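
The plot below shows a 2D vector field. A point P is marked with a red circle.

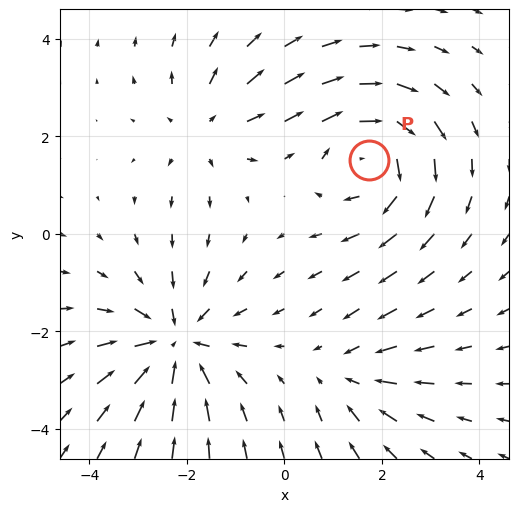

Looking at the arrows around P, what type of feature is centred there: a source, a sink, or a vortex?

At P (1.7, 1.5) the arrows circulate clockwise. Divergence ≈0, curl about -4 — near-zero divergence with nonzero curl is a vortex.

vortex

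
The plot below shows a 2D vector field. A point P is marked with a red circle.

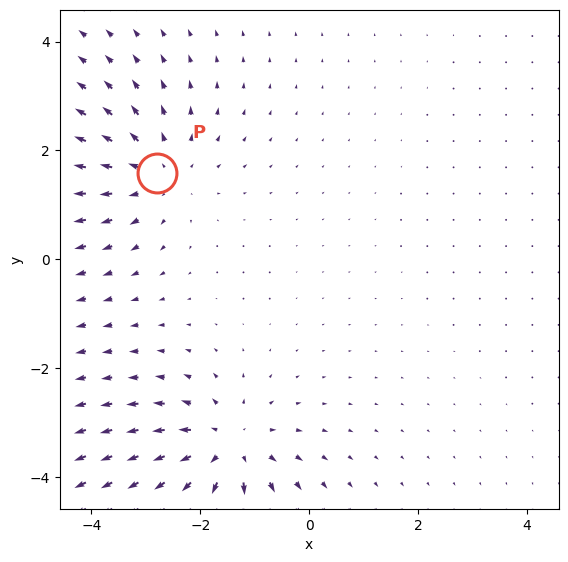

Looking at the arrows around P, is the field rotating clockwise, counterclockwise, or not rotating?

Near P at (-2.8, 1.6) the arrows show no circulation. The curl there is ≈0.

not rotating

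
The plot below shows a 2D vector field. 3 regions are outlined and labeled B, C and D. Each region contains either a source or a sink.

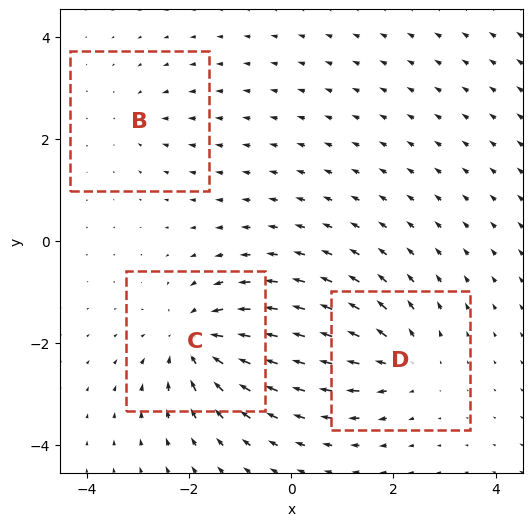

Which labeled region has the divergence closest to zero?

Divergence at each region's feature centre — B: about -2, C: about -5, D: about +4. Region B is closest to zero.

B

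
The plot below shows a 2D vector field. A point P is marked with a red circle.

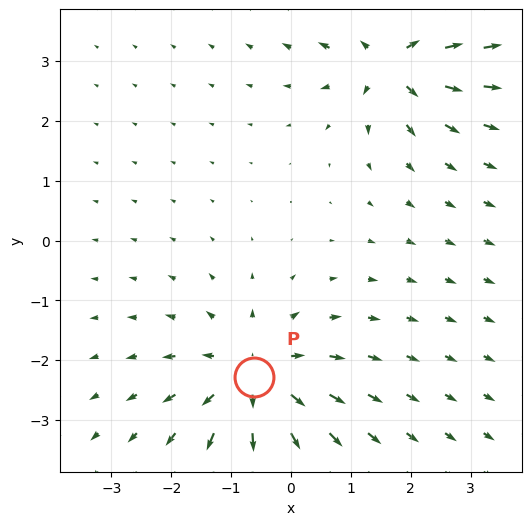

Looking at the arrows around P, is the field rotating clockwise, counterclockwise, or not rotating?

not rotating

Near P at (-0.6, -2.3) the arrows show no circulation. The curl there is ≈0.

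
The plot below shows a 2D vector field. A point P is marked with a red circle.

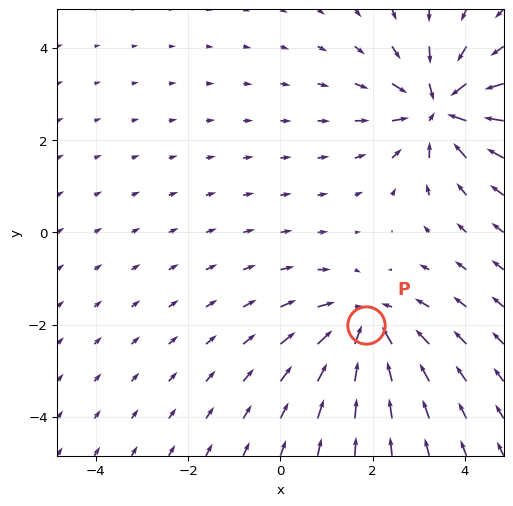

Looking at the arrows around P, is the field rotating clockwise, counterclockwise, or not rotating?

not rotating

Near P at (1.9, -2.0) the arrows show no circulation. The curl there is ≈0.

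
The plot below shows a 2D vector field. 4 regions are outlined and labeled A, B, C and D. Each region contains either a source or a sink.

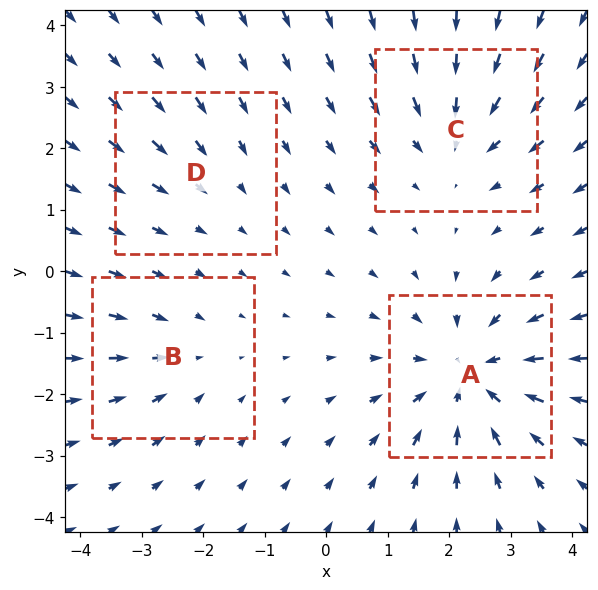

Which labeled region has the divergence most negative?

A

Divergence at each region's feature centre — A: about -6, B: about -3, C: about -4, D: about -2. Region A is most negative.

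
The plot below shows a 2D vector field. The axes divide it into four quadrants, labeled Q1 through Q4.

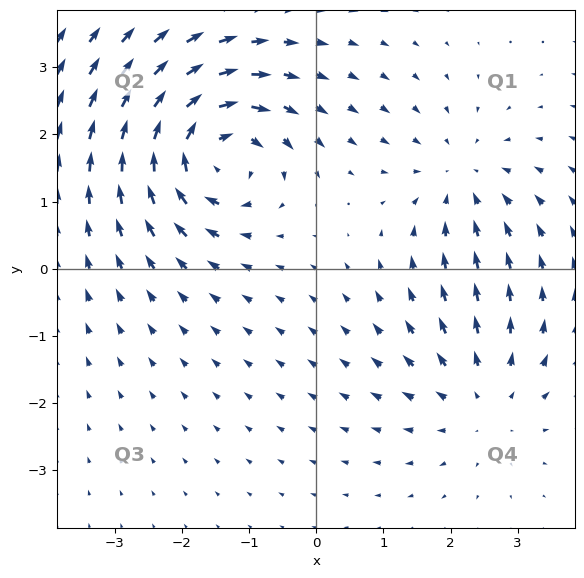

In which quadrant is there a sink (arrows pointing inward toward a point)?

Q1

The sink sits at approximately (2.2, 1.3), which lies in quadrant Q1. The divergence there is about -3, negative as expected for a sink.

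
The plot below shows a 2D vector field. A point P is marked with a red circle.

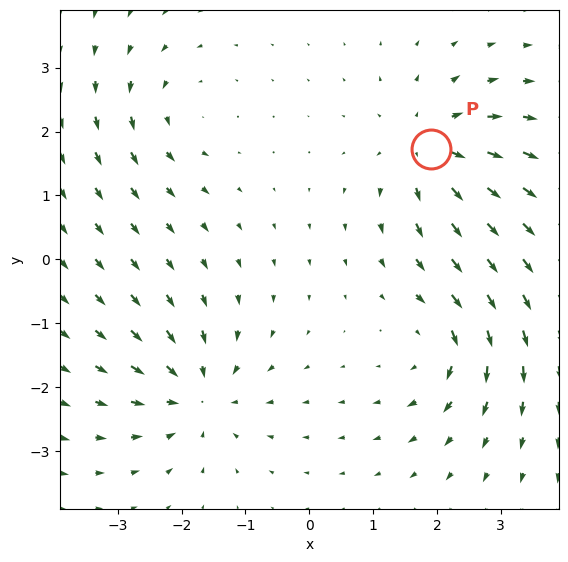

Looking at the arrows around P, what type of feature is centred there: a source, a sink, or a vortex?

source

At P (1.9, 1.7) the arrows spread outward. Divergence about +5, curl ≈0 — positive divergence with near-zero curl is a source.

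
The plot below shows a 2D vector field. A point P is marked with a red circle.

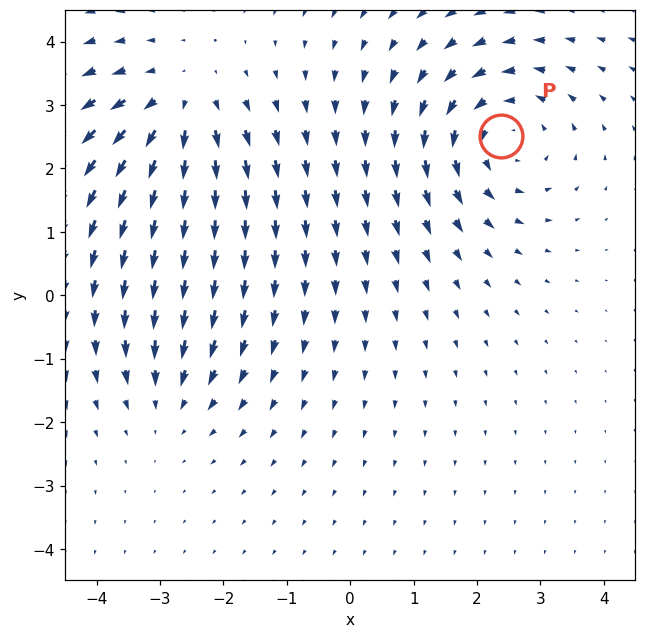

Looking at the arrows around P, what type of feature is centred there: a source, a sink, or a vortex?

vortex

At P (2.4, 2.5) the arrows circulate counterclockwise. Divergence ≈0, curl about +4 — near-zero divergence with nonzero curl is a vortex.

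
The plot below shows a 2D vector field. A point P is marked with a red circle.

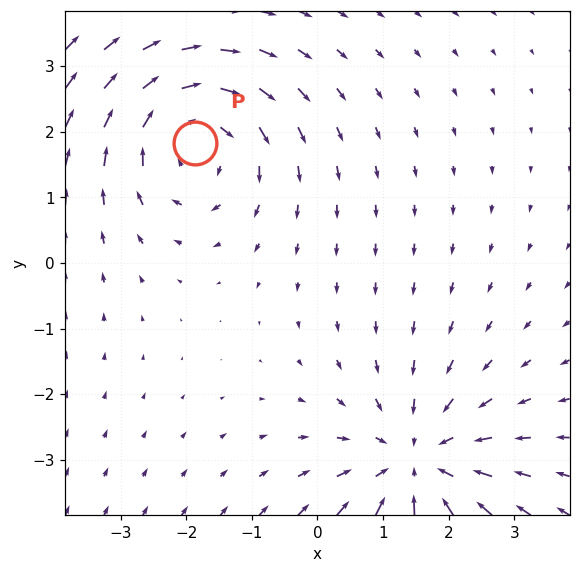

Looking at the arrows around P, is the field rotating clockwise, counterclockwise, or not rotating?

Near P at (-1.9, 1.8) the arrows circulate clockwise. The curl (z-component) there is about -3; negative curl means clockwise rotation.

clockwise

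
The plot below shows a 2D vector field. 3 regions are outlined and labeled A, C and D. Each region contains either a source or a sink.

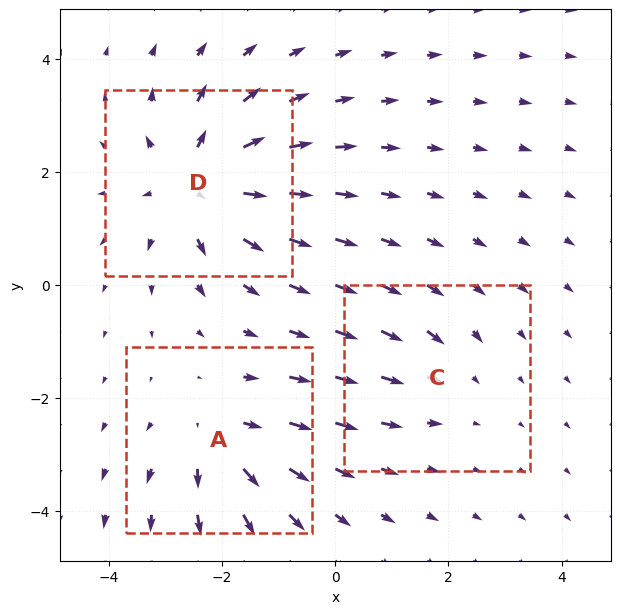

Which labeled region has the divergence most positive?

Divergence at each region's feature centre — A: about +3, C: about -2, D: about +5. Region D is most positive.

D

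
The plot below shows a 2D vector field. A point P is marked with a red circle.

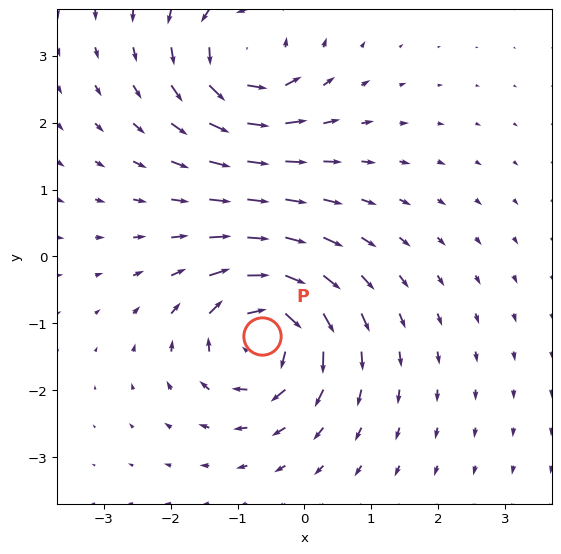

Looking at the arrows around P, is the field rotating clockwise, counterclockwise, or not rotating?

Near P at (-0.6, -1.2) the arrows circulate clockwise. The curl (z-component) there is about -7; negative curl means clockwise rotation.

clockwise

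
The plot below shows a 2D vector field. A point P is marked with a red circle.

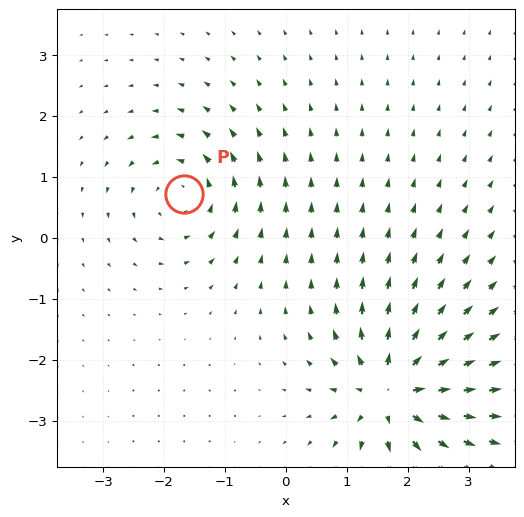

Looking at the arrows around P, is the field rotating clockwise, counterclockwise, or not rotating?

Near P at (-1.7, 0.7) the arrows circulate counterclockwise. The curl (z-component) there is about +5; positive curl means counterclockwise rotation.

counterclockwise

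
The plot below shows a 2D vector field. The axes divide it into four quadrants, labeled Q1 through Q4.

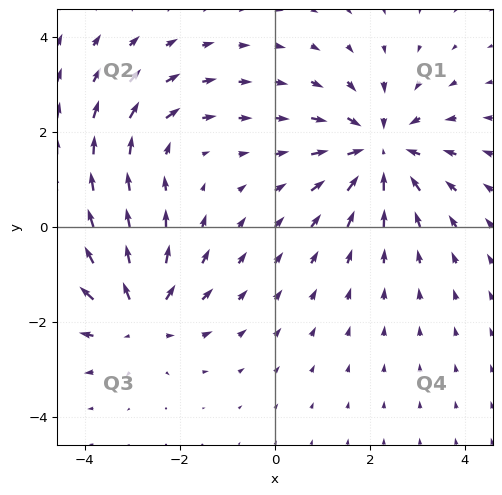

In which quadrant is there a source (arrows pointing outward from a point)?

Q3

The source sits at approximately (-2.9, -1.9), which lies in quadrant Q3. The divergence there is about +4, positive as expected for a source.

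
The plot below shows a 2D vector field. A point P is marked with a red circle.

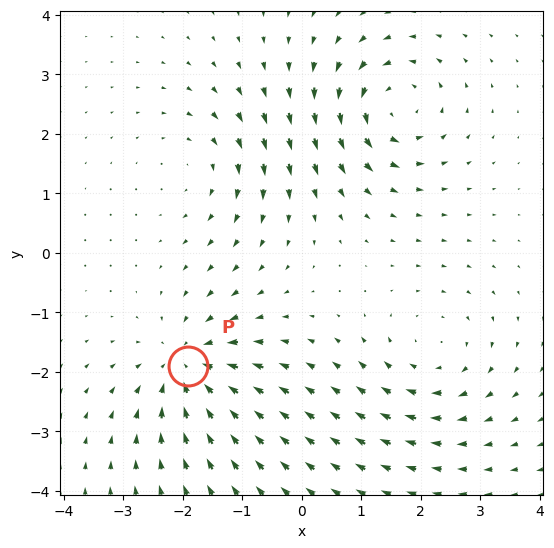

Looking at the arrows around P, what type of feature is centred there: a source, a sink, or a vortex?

sink

At P (-1.9, -1.9) the arrows converge inward. Divergence about -6, curl ≈0 — negative divergence with near-zero curl is a sink.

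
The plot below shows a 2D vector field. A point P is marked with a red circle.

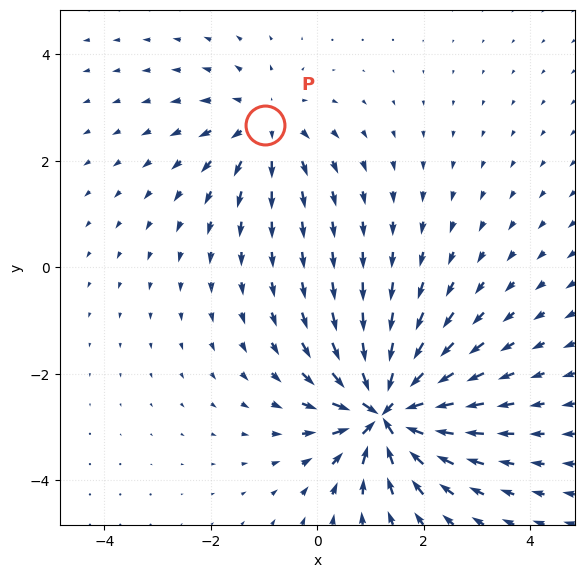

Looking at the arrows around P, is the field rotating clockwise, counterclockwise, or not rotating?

Near P at (-1.0, 2.7) the arrows show no circulation. The curl there is ≈0.

not rotating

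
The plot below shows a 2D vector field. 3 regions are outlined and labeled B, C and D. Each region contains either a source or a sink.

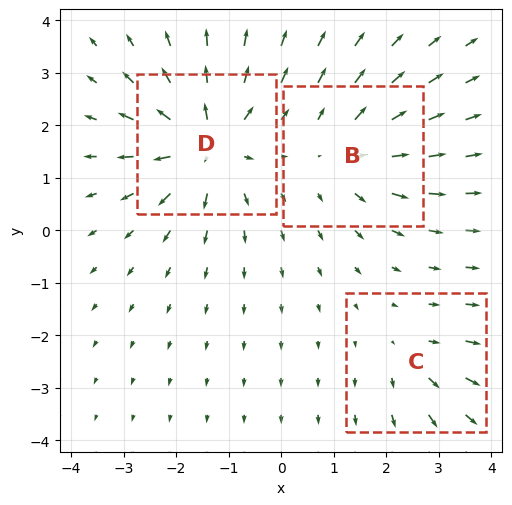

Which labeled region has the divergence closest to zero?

C

Divergence at each region's feature centre — B: about +4, C: about +2, D: about +6. Region C is closest to zero.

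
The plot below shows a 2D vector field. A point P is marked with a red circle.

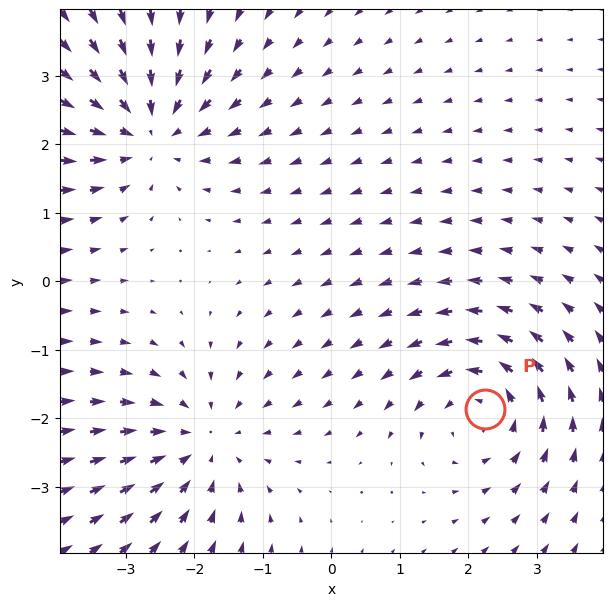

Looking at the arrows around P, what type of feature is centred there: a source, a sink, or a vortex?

vortex

At P (2.2, -1.9) the arrows circulate counterclockwise. Divergence ≈0, curl about +5 — near-zero divergence with nonzero curl is a vortex.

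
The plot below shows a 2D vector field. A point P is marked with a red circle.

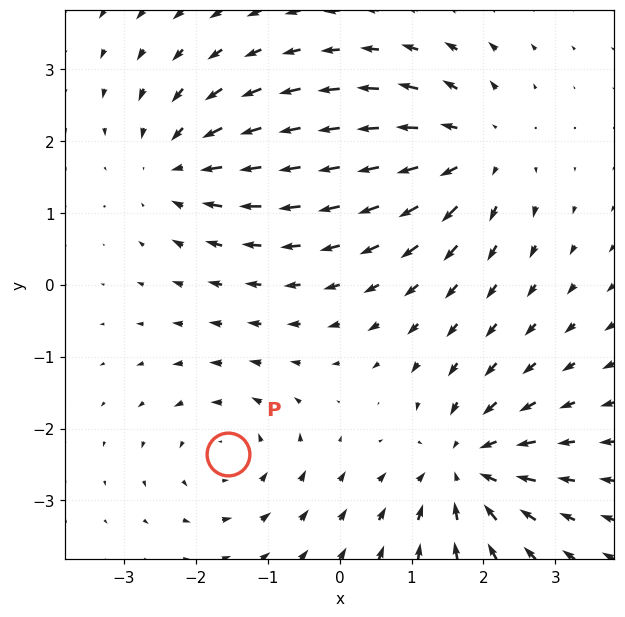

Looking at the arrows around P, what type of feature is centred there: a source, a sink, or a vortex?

vortex

At P (-1.6, -2.4) the arrows circulate counterclockwise. Divergence ≈0, curl about +4 — near-zero divergence with nonzero curl is a vortex.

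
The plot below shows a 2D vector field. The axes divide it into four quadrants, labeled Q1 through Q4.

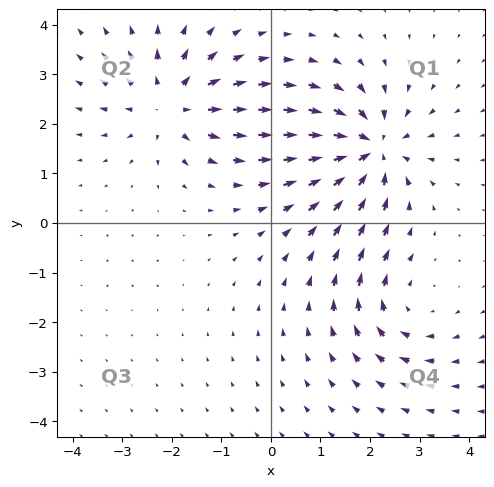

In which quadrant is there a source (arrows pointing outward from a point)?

The source sits at approximately (-2.0, 2.4), which lies in quadrant Q2. The divergence there is about +4, positive as expected for a source.

Q2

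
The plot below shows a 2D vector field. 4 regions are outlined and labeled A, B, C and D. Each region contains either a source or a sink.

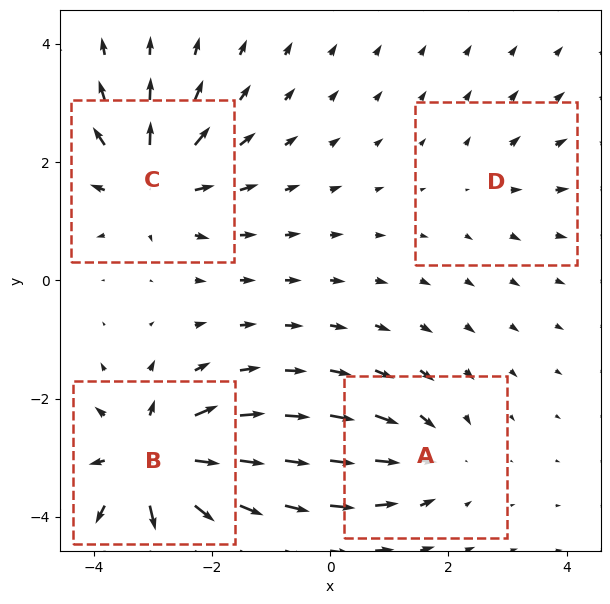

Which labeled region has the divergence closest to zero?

Divergence at each region's feature centre — A: about -4, B: about +8, C: about +6, D: about +2. Region D is closest to zero.

D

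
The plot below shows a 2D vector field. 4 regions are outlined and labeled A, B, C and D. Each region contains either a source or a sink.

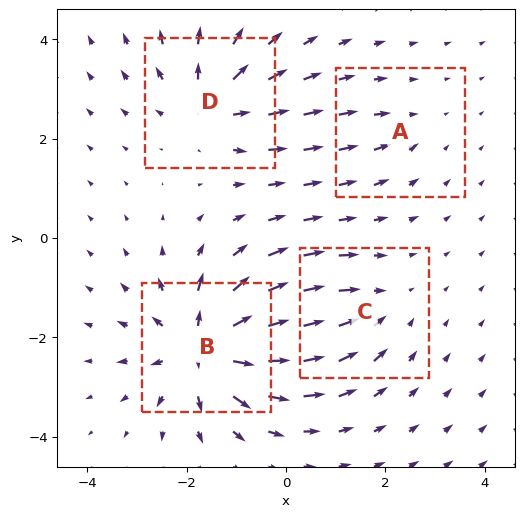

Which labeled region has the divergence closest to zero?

Divergence at each region's feature centre — A: about -2, B: about +8, C: about -4, D: about +5. Region A is closest to zero.

A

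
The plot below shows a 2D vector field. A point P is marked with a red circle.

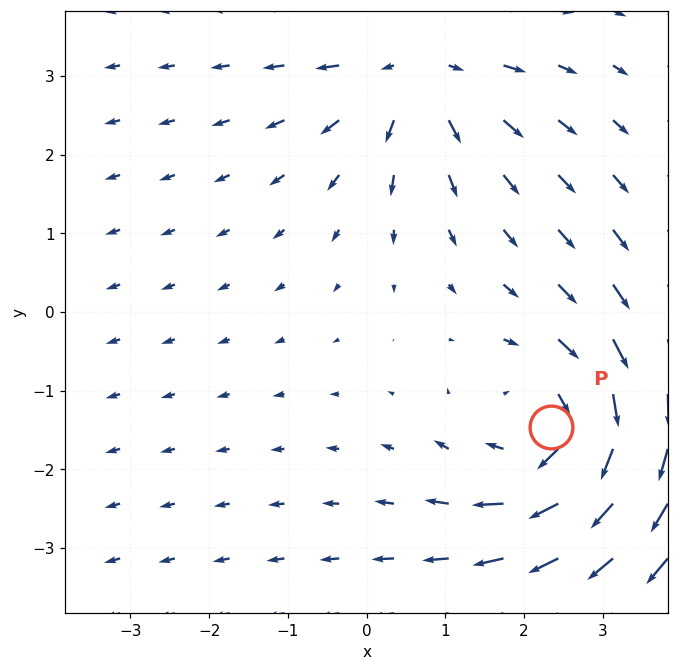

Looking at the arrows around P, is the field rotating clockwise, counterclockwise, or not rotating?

clockwise

Near P at (2.3, -1.5) the arrows circulate clockwise. The curl (z-component) there is about -4; negative curl means clockwise rotation.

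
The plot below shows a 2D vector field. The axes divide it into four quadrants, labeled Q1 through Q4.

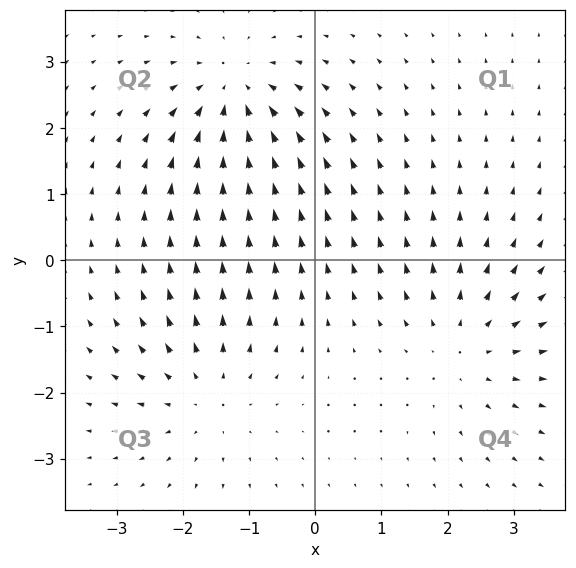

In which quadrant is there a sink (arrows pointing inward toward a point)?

The sink sits at approximately (-1.2, 2.5), which lies in quadrant Q2. The divergence there is about -5, negative as expected for a sink.

Q2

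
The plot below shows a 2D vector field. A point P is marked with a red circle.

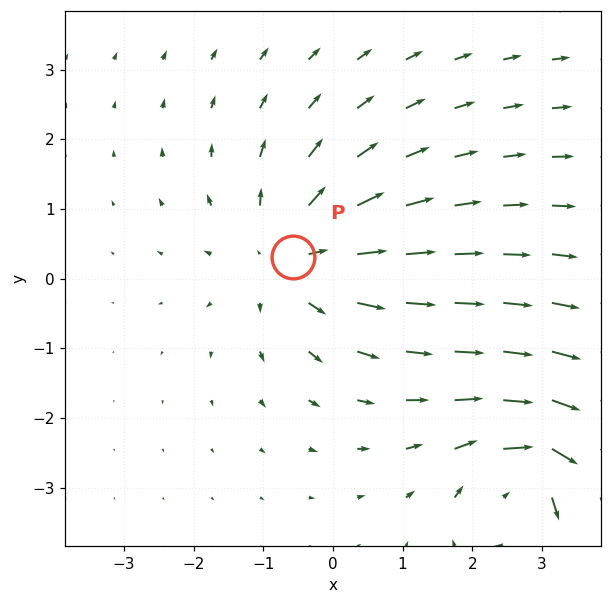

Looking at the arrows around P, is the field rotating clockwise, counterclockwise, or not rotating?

Near P at (-0.6, 0.3) the arrows show no circulation. The curl there is ≈0.

not rotating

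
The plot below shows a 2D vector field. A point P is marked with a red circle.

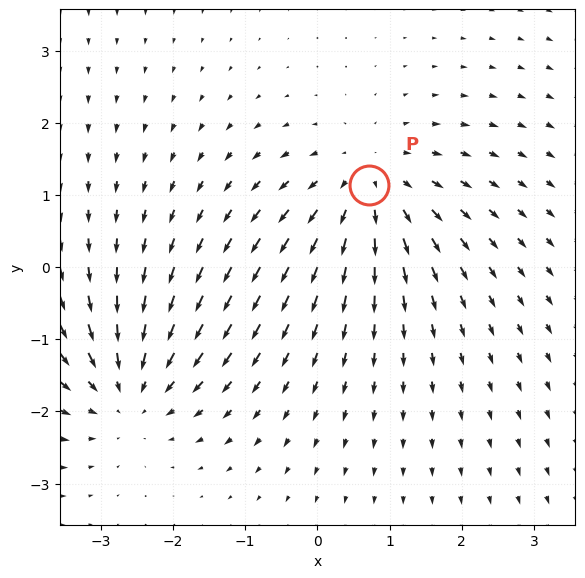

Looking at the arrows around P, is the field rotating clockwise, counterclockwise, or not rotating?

not rotating

Near P at (0.7, 1.1) the arrows show no circulation. The curl there is ≈0.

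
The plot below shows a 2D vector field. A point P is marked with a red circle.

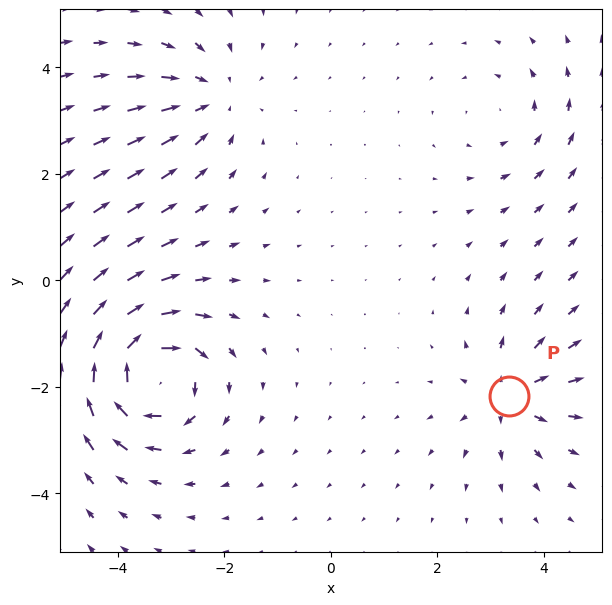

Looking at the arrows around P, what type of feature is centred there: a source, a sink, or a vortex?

At P (3.3, -2.2) the arrows spread outward. Divergence about +4, curl ≈0 — positive divergence with near-zero curl is a source.

source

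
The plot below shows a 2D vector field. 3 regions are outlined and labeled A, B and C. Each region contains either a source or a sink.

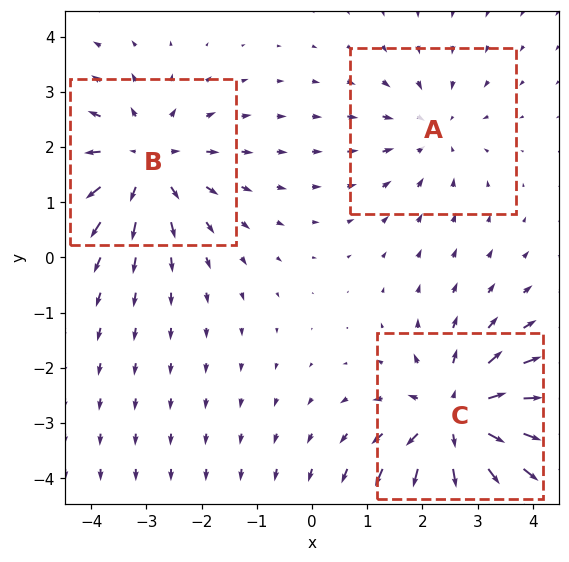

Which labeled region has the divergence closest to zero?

Divergence at each region's feature centre — A: about -2, B: about +3, C: about +4. Region A is closest to zero.

A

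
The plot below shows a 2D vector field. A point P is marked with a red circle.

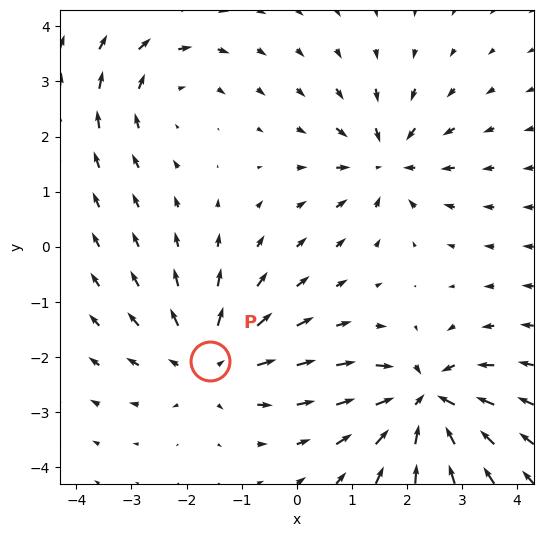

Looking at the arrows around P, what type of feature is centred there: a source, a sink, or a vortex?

At P (-1.6, -2.1) the arrows spread outward. Divergence about +3, curl ≈0 — positive divergence with near-zero curl is a source.

source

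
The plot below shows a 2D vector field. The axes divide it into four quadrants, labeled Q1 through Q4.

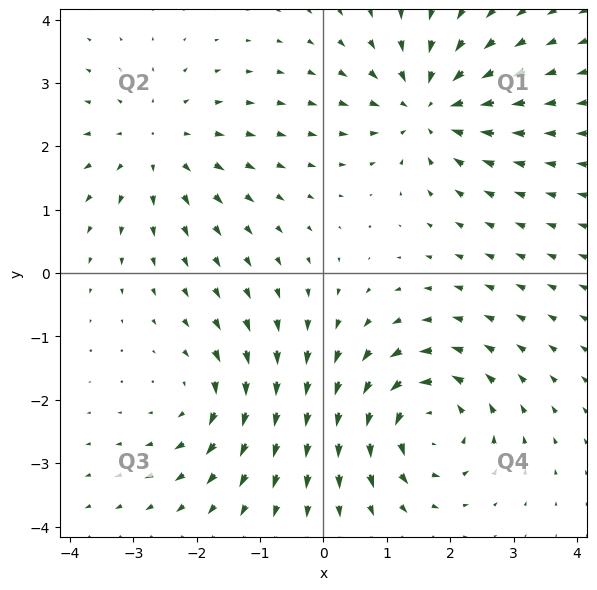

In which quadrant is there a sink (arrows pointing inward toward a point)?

The sink sits at approximately (1.7, 2.6), which lies in quadrant Q1. The divergence there is about -5, negative as expected for a sink.

Q1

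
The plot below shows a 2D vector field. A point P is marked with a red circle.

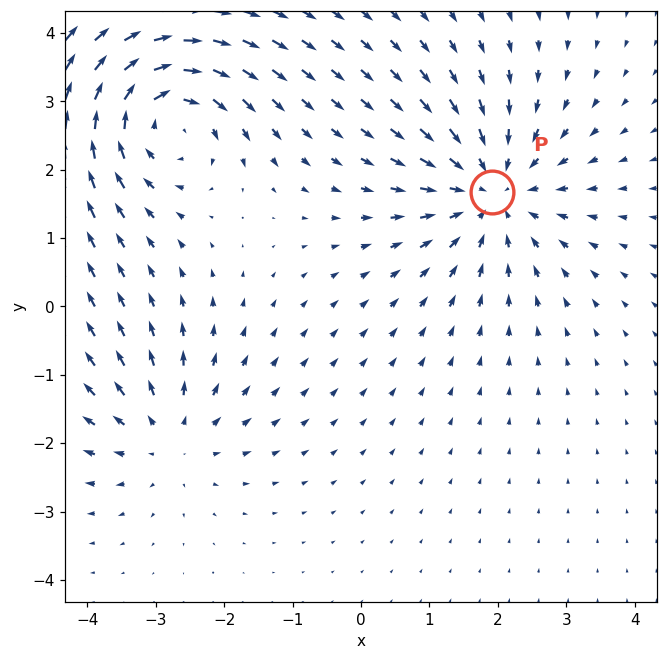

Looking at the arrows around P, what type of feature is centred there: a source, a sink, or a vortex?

At P (1.9, 1.7) the arrows converge inward. Divergence about -4, curl ≈0 — negative divergence with near-zero curl is a sink.

sink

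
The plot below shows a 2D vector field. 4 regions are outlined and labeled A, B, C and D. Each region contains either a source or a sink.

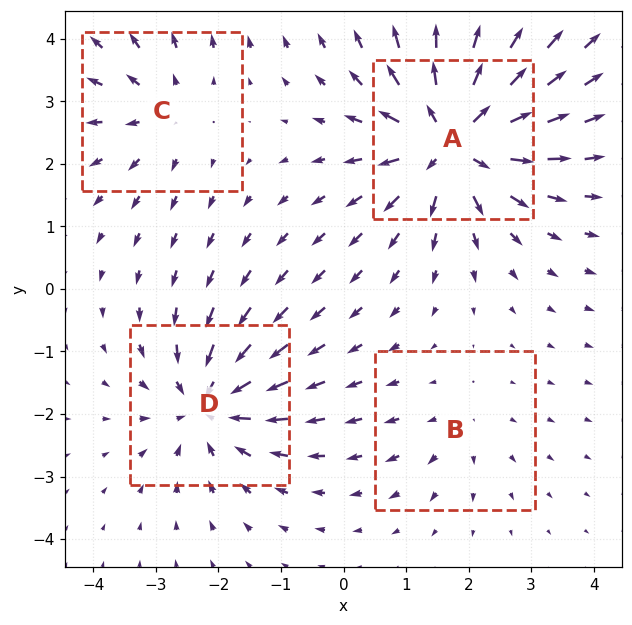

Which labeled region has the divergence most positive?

A

Divergence at each region's feature centre — A: about +7, B: about +2, C: about +3, D: about -5. Region A is most positive.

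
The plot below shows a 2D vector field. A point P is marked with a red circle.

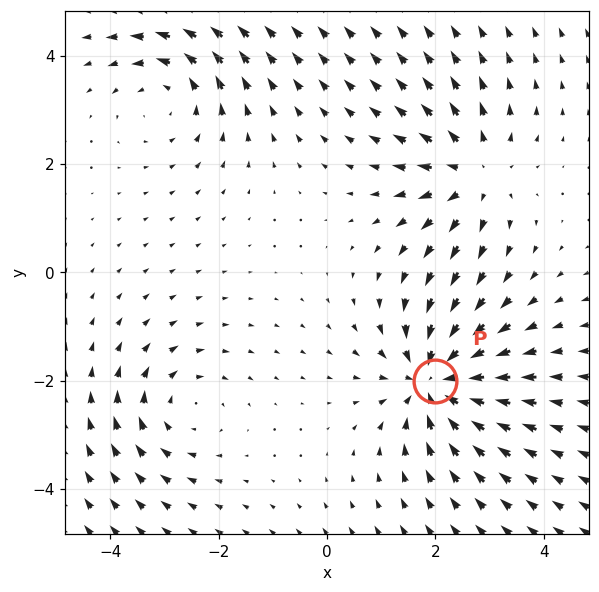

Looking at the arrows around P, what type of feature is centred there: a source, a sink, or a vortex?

sink

At P (2.0, -2.0) the arrows converge inward. Divergence about -5, curl ≈0 — negative divergence with near-zero curl is a sink.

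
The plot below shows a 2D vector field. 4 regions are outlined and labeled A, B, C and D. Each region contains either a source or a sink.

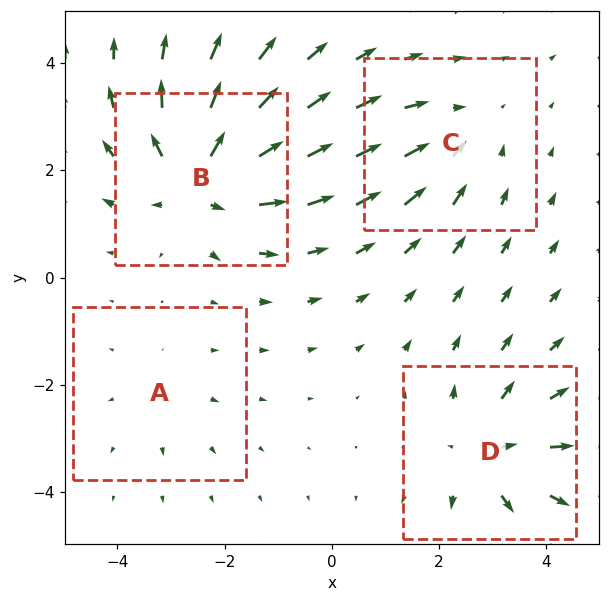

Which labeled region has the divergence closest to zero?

Divergence at each region's feature centre — A: about +2, B: about +6, C: about -3, D: about +5. Region A is closest to zero.

A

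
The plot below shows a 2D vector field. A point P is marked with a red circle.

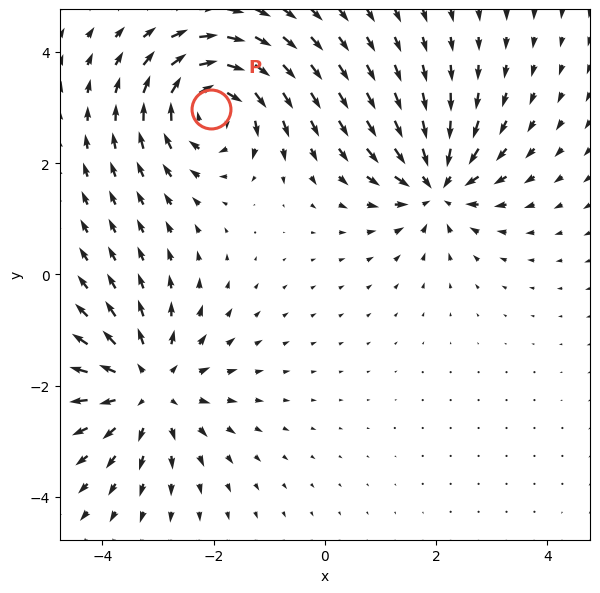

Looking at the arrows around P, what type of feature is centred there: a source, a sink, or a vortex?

vortex

At P (-2.0, 3.0) the arrows circulate clockwise. Divergence ≈0, curl about -6 — near-zero divergence with nonzero curl is a vortex.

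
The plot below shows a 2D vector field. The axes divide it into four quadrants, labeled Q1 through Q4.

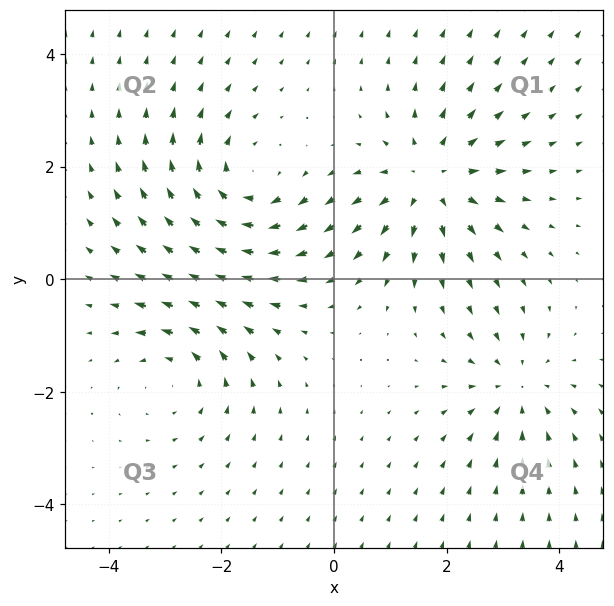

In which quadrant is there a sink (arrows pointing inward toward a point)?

Q4

The sink sits at approximately (3.2, -1.9), which lies in quadrant Q4. The divergence there is about -3, negative as expected for a sink.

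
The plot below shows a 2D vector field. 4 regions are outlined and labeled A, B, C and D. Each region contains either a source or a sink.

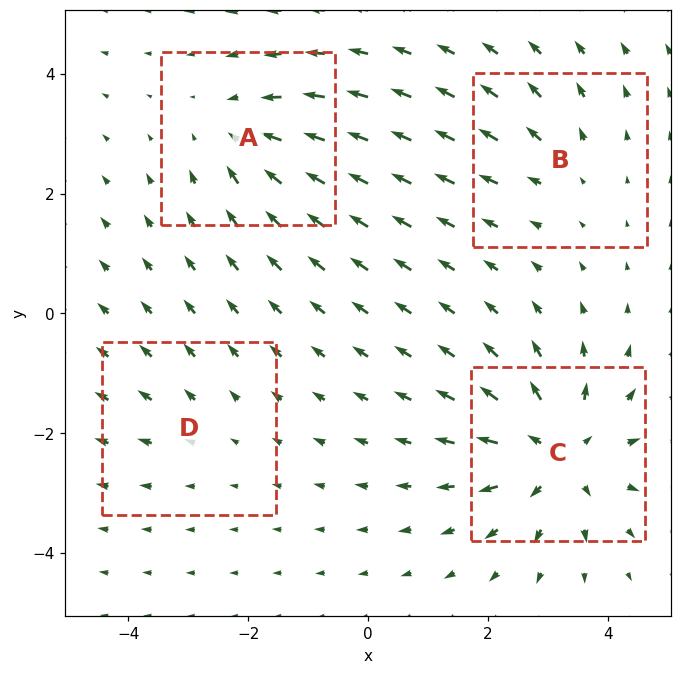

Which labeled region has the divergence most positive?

C

Divergence at each region's feature centre — A: about -4, B: about +3, C: about +7, D: about +2. Region C is most positive.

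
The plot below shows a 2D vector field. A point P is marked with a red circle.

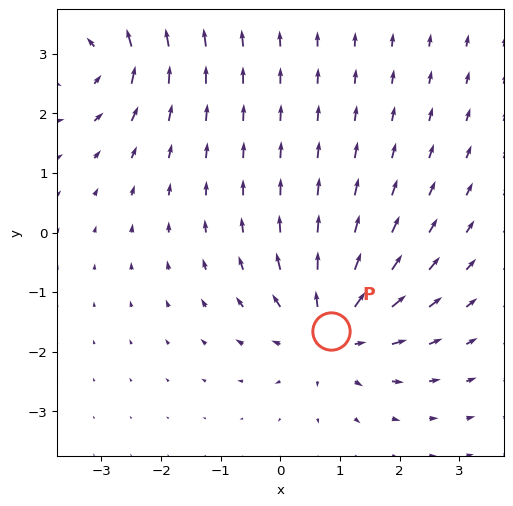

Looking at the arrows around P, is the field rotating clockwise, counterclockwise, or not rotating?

Near P at (0.8, -1.6) the arrows show no circulation. The curl there is ≈0.

not rotating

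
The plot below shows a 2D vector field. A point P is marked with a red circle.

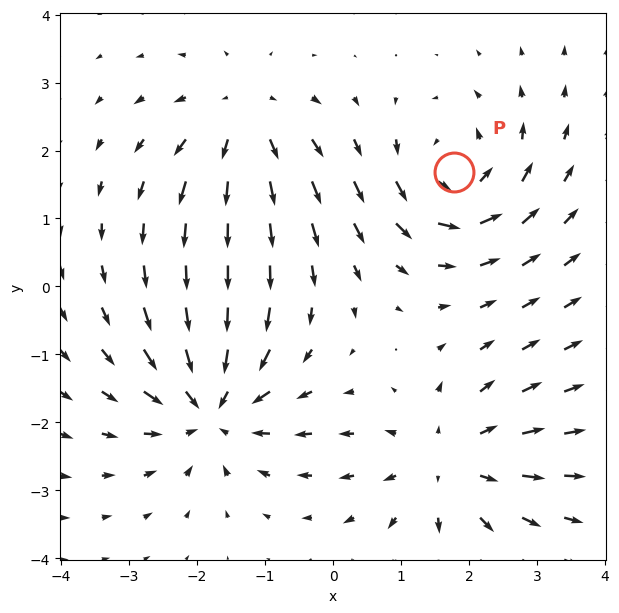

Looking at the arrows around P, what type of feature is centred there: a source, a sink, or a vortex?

At P (1.8, 1.7) the arrows circulate counterclockwise. Divergence ≈0, curl about +4 — near-zero divergence with nonzero curl is a vortex.

vortex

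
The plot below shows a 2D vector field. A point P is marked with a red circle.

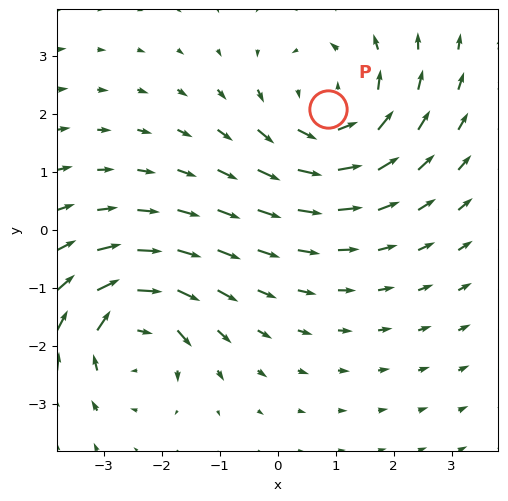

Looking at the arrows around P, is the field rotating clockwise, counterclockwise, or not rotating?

Near P at (0.9, 2.1) the arrows circulate counterclockwise. The curl (z-component) there is about +4; positive curl means counterclockwise rotation.

counterclockwise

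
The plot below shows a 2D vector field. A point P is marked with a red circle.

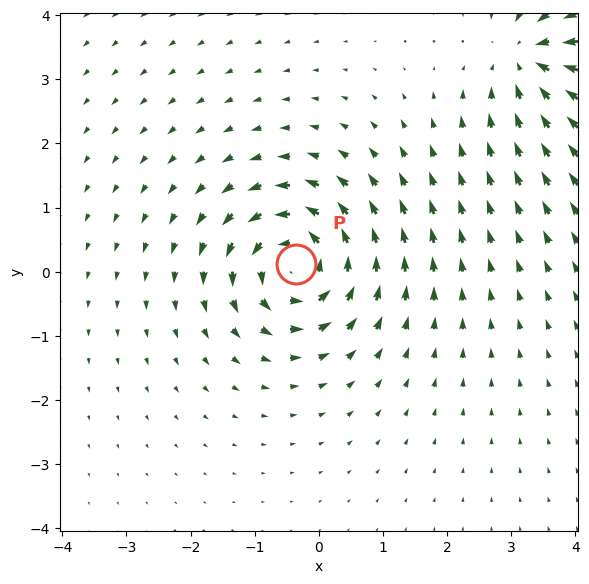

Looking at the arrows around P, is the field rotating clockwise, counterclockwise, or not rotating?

counterclockwise

Near P at (-0.3, 0.1) the arrows circulate counterclockwise. The curl (z-component) there is about +6; positive curl means counterclockwise rotation.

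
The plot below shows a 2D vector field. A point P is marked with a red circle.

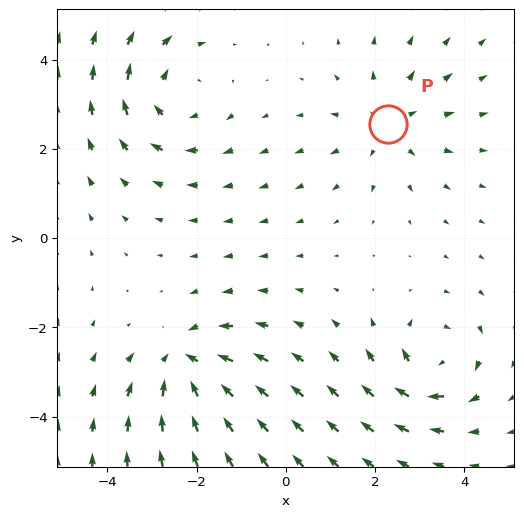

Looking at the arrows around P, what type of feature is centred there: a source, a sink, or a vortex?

At P (2.3, 2.6) the arrows spread outward. Divergence about +3, curl ≈0 — positive divergence with near-zero curl is a source.

source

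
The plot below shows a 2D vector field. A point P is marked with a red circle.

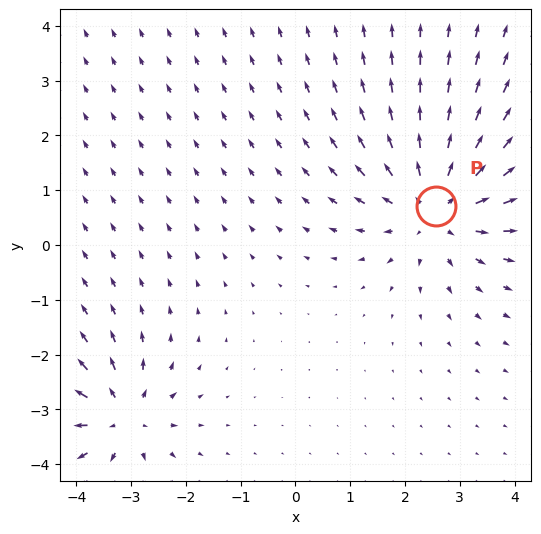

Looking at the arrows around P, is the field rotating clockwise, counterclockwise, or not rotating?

Near P at (2.6, 0.7) the arrows show no circulation. The curl there is ≈0.

not rotating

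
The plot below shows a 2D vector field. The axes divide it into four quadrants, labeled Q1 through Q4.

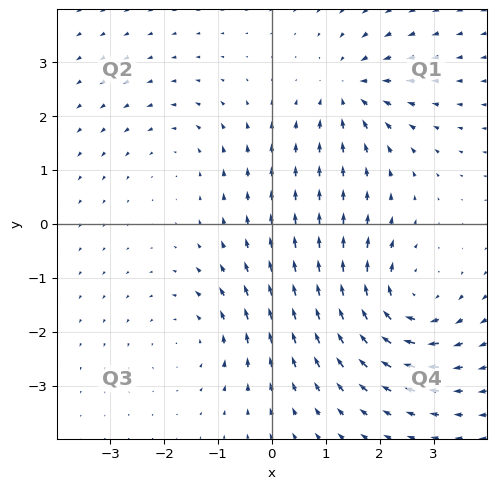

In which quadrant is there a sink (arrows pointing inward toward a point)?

The sink sits at approximately (1.4, 2.5), which lies in quadrant Q1. The divergence there is about -4, negative as expected for a sink.

Q1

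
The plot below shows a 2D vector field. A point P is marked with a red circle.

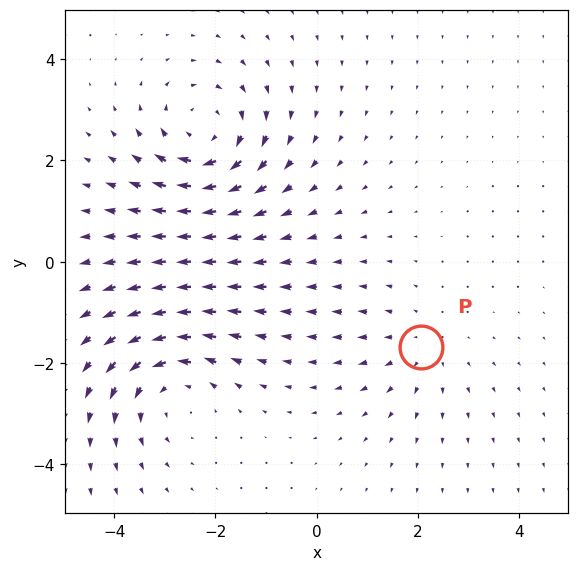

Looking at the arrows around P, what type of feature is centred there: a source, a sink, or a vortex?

At P (2.1, -1.7) the arrows spread outward. Divergence about +2, curl ≈0 — positive divergence with near-zero curl is a source.

source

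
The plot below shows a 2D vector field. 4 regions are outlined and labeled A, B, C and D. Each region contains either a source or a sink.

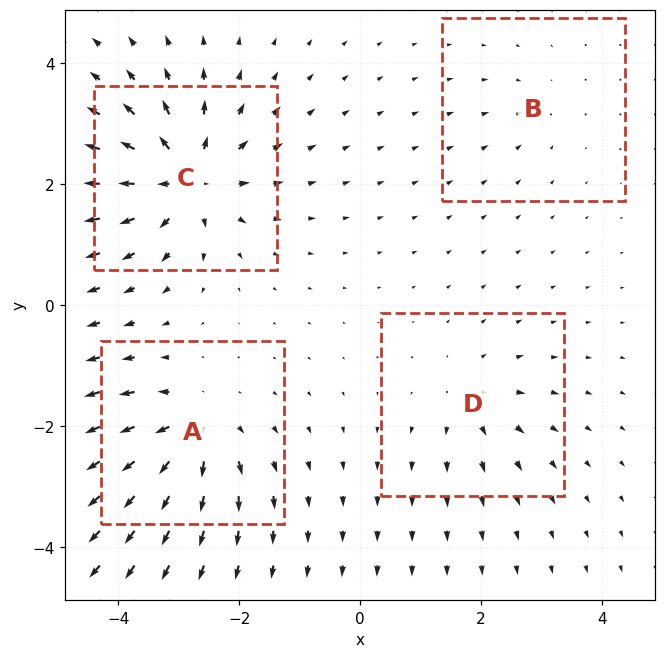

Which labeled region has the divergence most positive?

Divergence at each region's feature centre — A: about +6, B: about -2, C: about +8, D: about +4. Region C is most positive.

C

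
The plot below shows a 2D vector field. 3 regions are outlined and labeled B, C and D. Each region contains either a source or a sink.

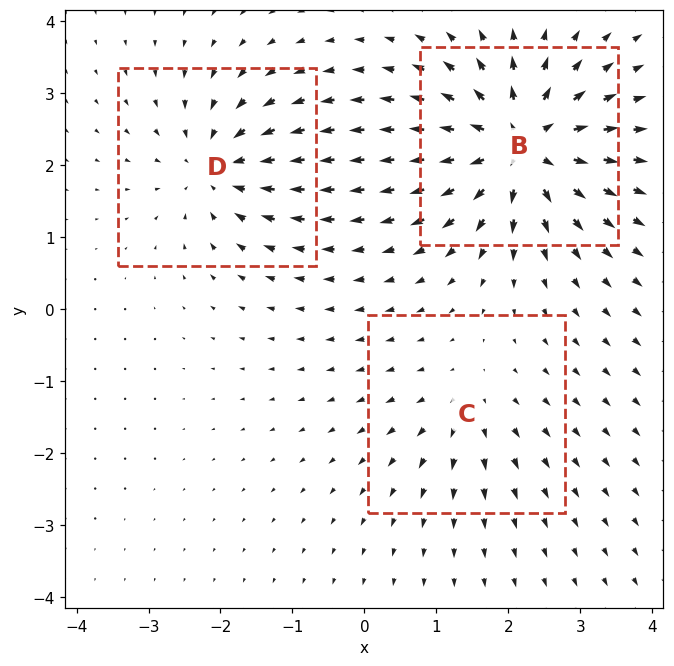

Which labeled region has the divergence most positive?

B

Divergence at each region's feature centre — B: about +6, C: about +2, D: about -4. Region B is most positive.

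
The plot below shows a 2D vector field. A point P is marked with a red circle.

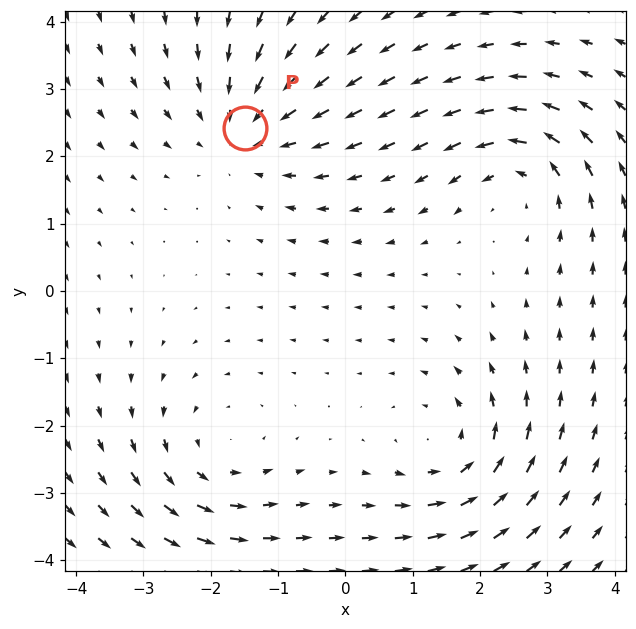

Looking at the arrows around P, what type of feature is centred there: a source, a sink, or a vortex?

At P (-1.5, 2.4) the arrows converge inward. Divergence about -3, curl ≈0 — negative divergence with near-zero curl is a sink.

sink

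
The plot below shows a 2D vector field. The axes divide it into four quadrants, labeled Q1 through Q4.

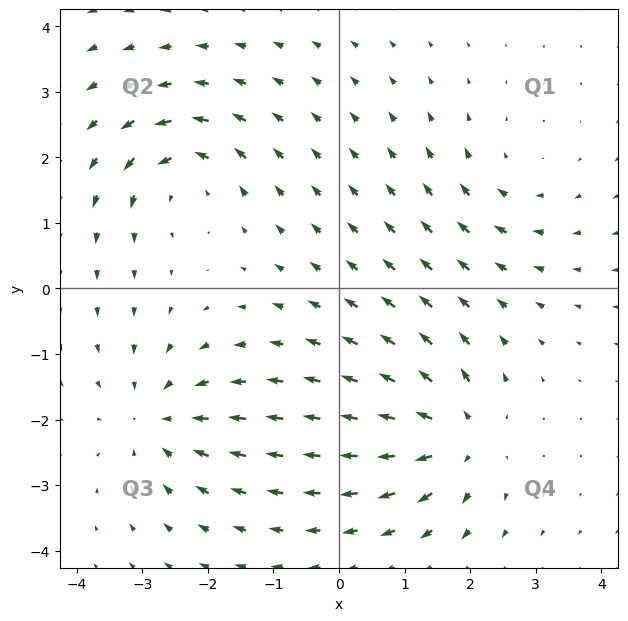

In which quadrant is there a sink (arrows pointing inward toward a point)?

The sink sits at approximately (-2.8, -2.0), which lies in quadrant Q3. The divergence there is about -5, negative as expected for a sink.

Q3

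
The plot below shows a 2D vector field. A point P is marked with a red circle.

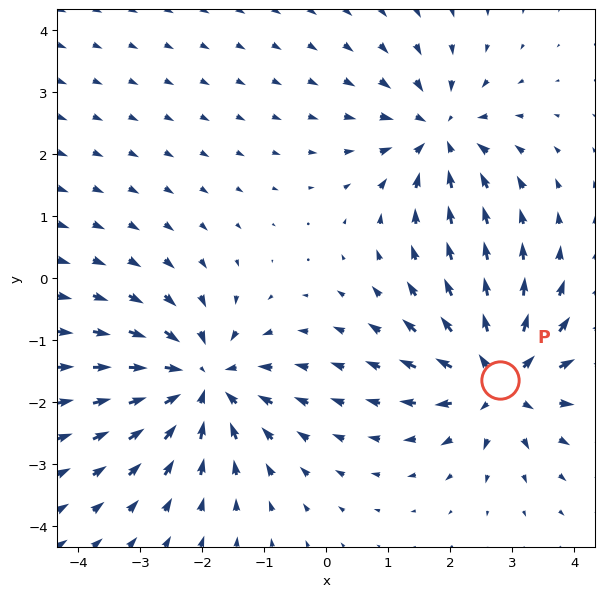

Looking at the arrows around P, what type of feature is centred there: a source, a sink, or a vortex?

At P (2.8, -1.6) the arrows spread outward. Divergence about +6, curl ≈0 — positive divergence with near-zero curl is a source.

source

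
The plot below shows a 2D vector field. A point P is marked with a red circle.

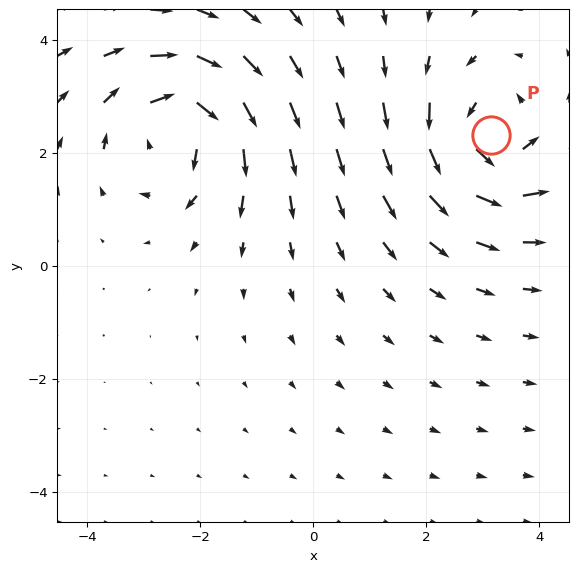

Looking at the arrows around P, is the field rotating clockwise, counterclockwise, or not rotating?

Near P at (3.1, 2.3) the arrows circulate counterclockwise. The curl (z-component) there is about +5; positive curl means counterclockwise rotation.

counterclockwise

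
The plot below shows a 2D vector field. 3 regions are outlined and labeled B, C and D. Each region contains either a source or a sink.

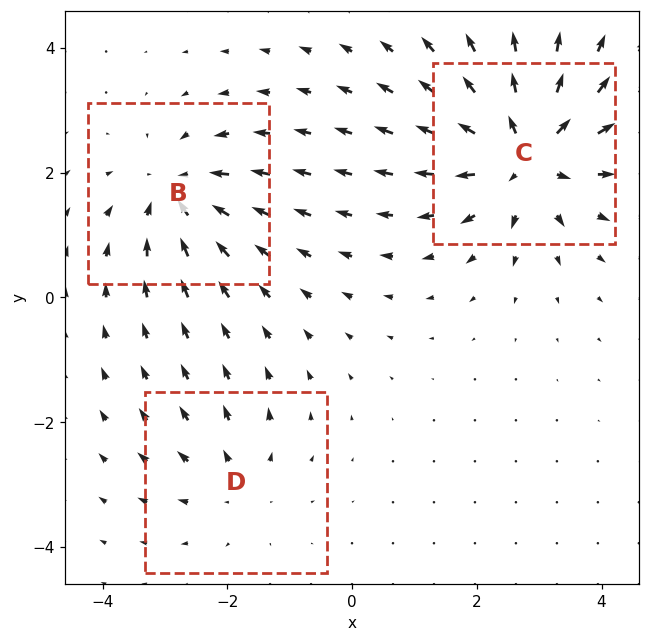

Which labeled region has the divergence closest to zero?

Divergence at each region's feature centre — B: about -4, C: about +5, D: about +2. Region D is closest to zero.

D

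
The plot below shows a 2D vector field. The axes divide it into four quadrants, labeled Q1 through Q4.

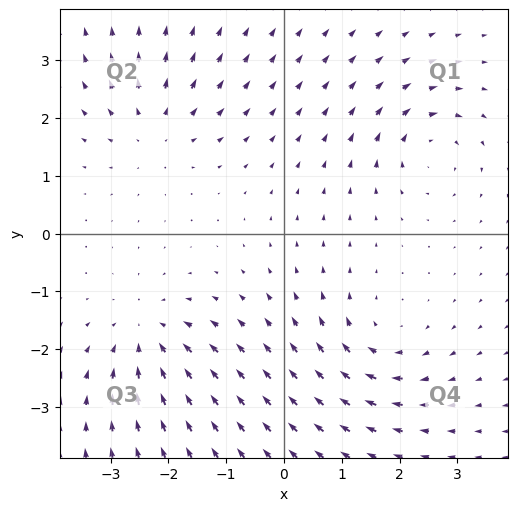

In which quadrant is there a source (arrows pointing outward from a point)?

The source sits at approximately (-2.2, 1.8), which lies in quadrant Q2. The divergence there is about +3, positive as expected for a source.

Q2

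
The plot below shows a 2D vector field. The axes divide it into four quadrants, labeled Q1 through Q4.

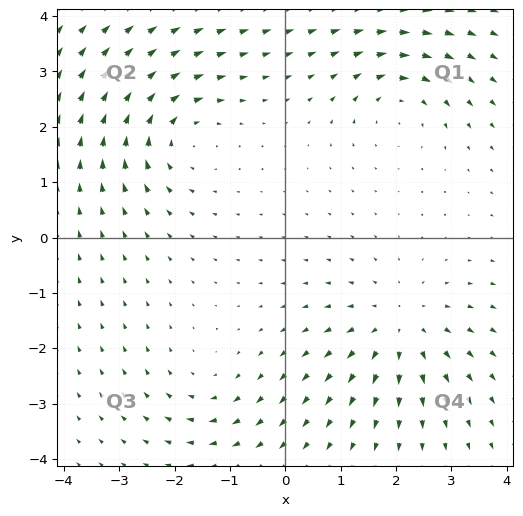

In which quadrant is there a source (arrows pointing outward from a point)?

Q4

The source sits at approximately (2.1, -1.6), which lies in quadrant Q4. The divergence there is about +4, positive as expected for a source.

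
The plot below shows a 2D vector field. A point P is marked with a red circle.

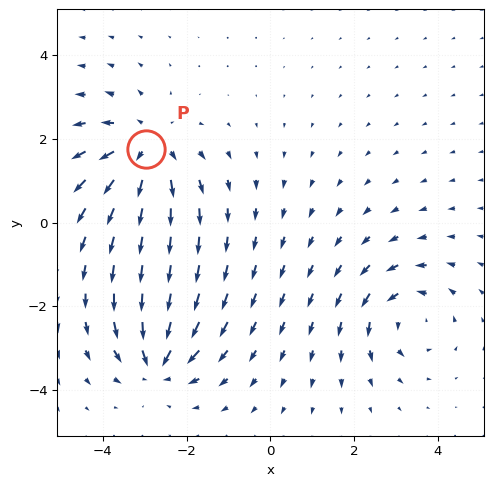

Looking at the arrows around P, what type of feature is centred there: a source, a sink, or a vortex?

source

At P (-3.0, 1.8) the arrows spread outward. Divergence about +5, curl ≈0 — positive divergence with near-zero curl is a source.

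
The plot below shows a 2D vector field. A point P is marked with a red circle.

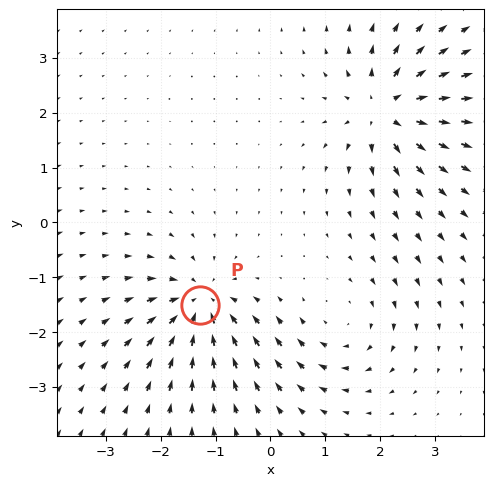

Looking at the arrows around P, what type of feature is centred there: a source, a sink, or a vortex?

sink

At P (-1.3, -1.5) the arrows converge inward. Divergence about -5, curl ≈0 — negative divergence with near-zero curl is a sink.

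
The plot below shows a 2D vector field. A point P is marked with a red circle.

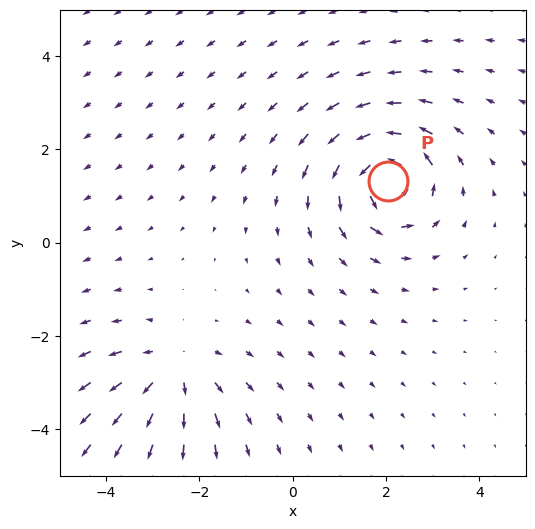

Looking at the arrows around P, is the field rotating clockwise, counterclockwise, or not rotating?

Near P at (2.0, 1.3) the arrows circulate counterclockwise. The curl (z-component) there is about +5; positive curl means counterclockwise rotation.

counterclockwise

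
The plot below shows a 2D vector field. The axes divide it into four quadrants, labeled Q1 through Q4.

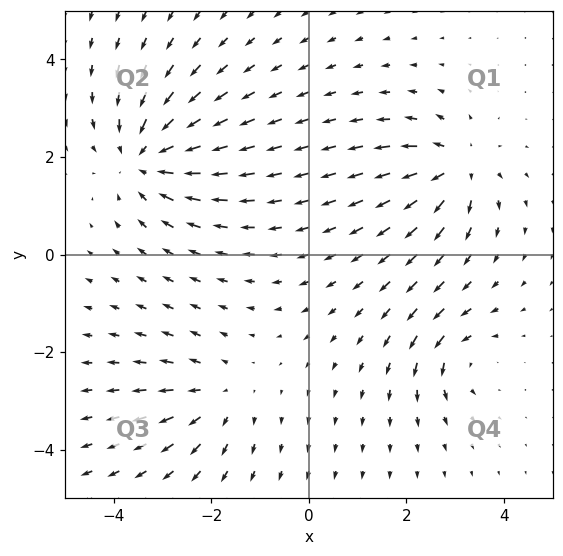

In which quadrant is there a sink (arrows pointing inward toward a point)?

Q2

The sink sits at approximately (-3.3, 2.0), which lies in quadrant Q2. The divergence there is about -5, negative as expected for a sink.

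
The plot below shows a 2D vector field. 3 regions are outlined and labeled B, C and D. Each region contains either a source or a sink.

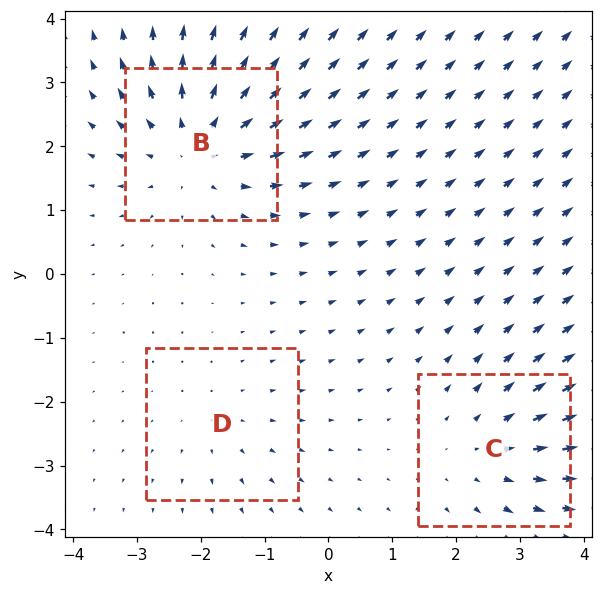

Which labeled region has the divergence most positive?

B

Divergence at each region's feature centre — B: about +5, C: about +3, D: about +2. Region B is most positive.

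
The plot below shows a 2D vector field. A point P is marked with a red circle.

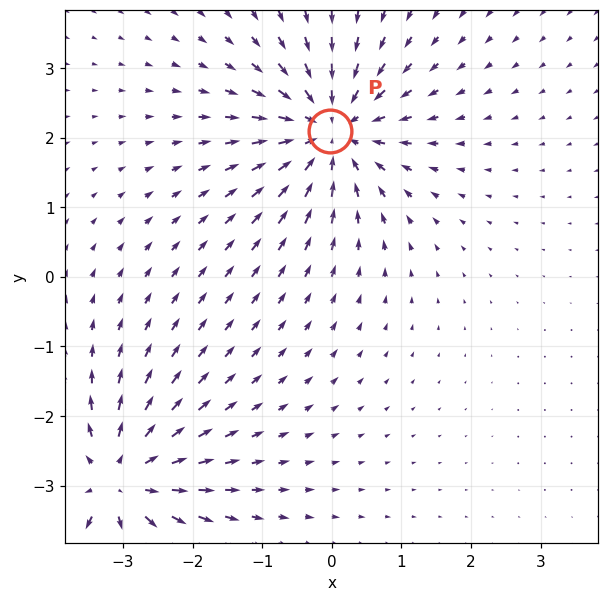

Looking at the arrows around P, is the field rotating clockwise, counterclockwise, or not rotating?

not rotating

Near P at (-0.0, 2.1) the arrows show no circulation. The curl there is ≈0.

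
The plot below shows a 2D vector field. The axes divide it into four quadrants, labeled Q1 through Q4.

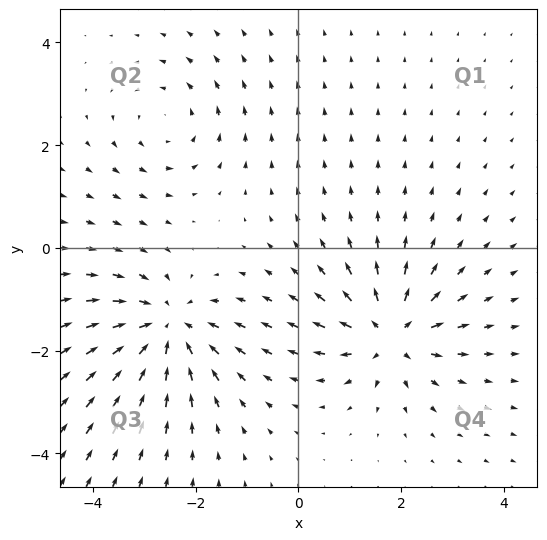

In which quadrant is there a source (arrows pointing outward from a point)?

Q4

The source sits at approximately (1.8, -1.7), which lies in quadrant Q4. The divergence there is about +5, positive as expected for a source.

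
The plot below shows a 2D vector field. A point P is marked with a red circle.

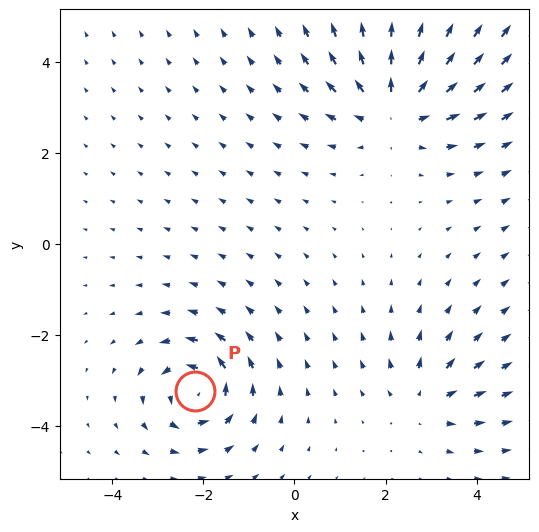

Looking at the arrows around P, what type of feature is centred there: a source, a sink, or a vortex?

At P (-2.2, -3.2) the arrows circulate counterclockwise. Divergence ≈0, curl about +6 — near-zero divergence with nonzero curl is a vortex.

vortex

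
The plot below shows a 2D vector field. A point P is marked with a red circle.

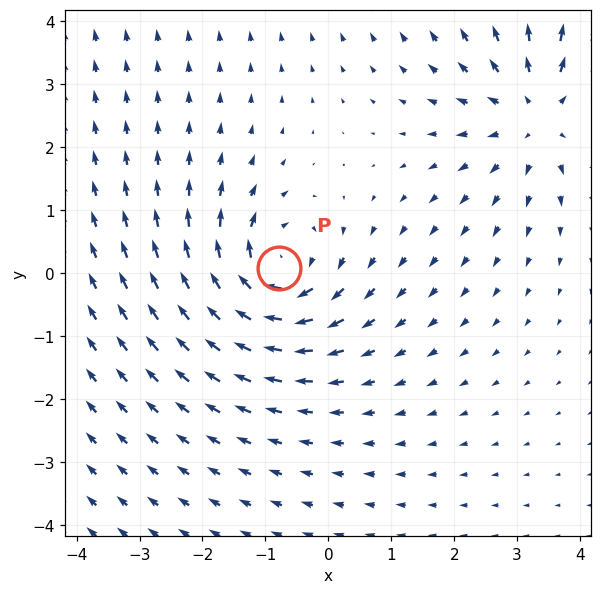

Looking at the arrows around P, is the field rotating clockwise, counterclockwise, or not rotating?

Near P at (-0.8, 0.1) the arrows circulate clockwise. The curl (z-component) there is about -6; negative curl means clockwise rotation.

clockwise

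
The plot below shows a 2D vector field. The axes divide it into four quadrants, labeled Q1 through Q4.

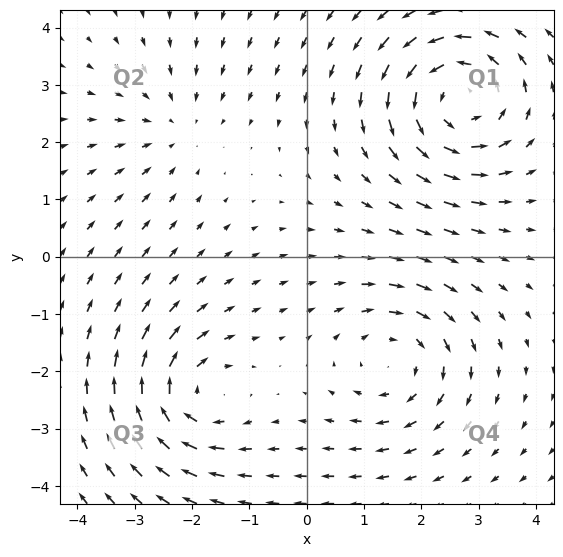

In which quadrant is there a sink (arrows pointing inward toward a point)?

Q2

The sink sits at approximately (-2.3, 2.3), which lies in quadrant Q2. The divergence there is about -2, negative as expected for a sink.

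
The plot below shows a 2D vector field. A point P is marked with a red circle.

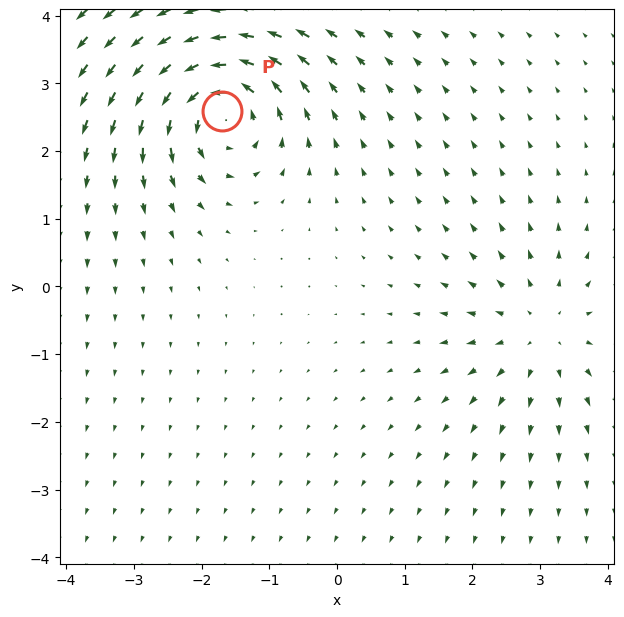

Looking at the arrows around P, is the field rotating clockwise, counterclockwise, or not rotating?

Near P at (-1.7, 2.6) the arrows circulate counterclockwise. The curl (z-component) there is about +6; positive curl means counterclockwise rotation.

counterclockwise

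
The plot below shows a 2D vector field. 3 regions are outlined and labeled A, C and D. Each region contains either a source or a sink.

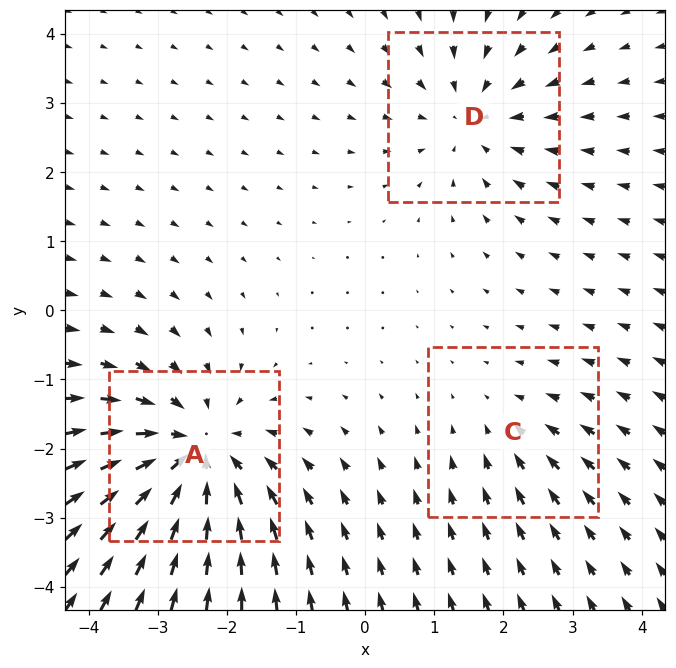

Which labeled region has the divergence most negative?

Divergence at each region's feature centre — A: about -5, C: about -2, D: about -3. Region A is most negative.

A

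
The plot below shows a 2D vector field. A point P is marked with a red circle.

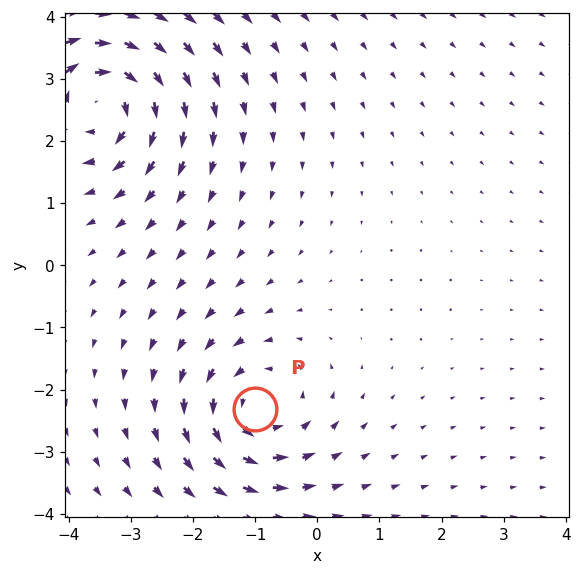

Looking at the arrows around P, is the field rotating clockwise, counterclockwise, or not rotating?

Near P at (-1.0, -2.3) the arrows circulate counterclockwise. The curl (z-component) there is about +5; positive curl means counterclockwise rotation.

counterclockwise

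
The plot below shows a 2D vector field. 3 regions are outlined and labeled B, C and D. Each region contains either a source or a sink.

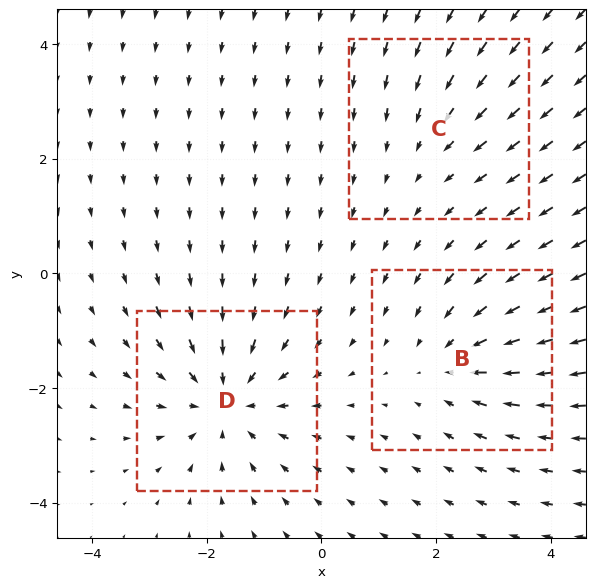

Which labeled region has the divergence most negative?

Divergence at each region's feature centre — B: about -3, C: about -2, D: about -4. Region D is most negative.

D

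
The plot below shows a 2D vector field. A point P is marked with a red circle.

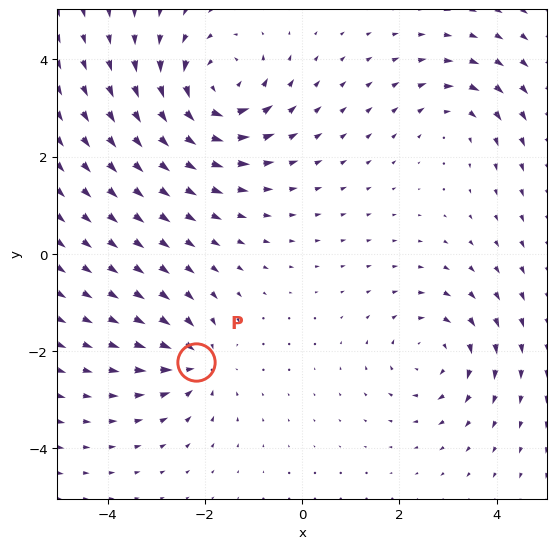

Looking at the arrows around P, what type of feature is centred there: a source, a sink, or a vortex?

At P (-2.2, -2.2) the arrows converge inward. Divergence about -4, curl ≈0 — negative divergence with near-zero curl is a sink.

sink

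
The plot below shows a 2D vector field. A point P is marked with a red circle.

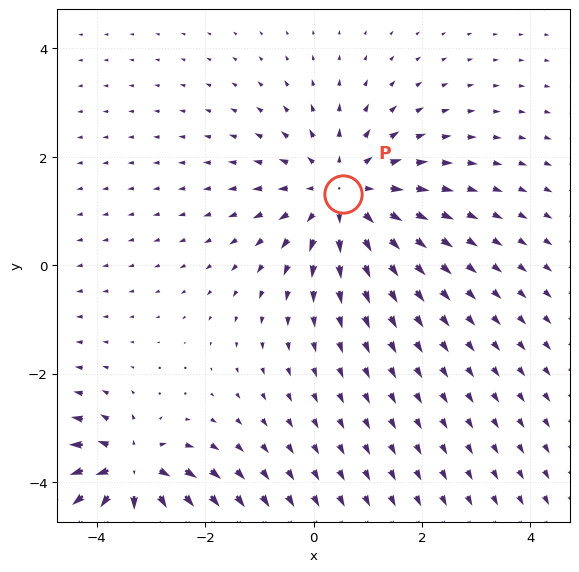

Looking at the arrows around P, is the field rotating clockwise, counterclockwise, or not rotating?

Near P at (0.5, 1.3) the arrows show no circulation. The curl there is ≈0.

not rotating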